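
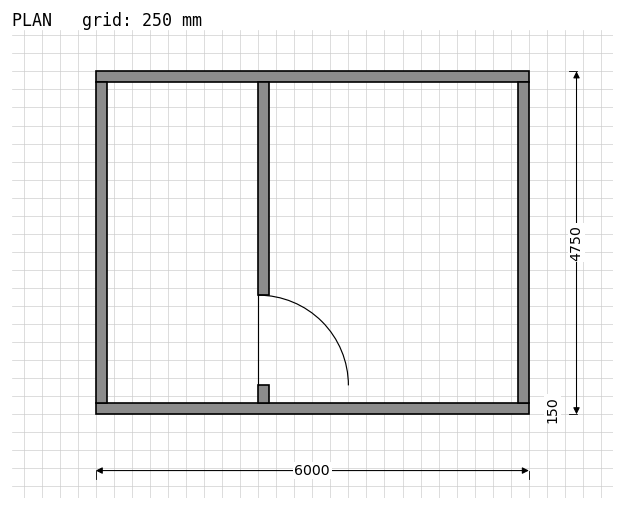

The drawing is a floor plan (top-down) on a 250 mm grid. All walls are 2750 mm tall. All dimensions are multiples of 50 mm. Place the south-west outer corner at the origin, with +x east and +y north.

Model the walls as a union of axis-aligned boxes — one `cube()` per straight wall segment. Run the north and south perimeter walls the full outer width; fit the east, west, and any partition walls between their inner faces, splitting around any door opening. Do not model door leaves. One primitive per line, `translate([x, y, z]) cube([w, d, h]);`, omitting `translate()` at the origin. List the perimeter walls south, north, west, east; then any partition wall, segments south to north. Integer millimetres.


cube([6000, 150, 2750]);
translate([0, 4600, 0]) cube([6000, 150, 2750]);
translate([0, 150, 0]) cube([150, 4450, 2750]);
translate([5850, 150, 0]) cube([150, 4450, 2750]);
translate([2250, 150, 0]) cube([150, 250, 2750]);
translate([2250, 1650, 0]) cube([150, 2950, 2750]);


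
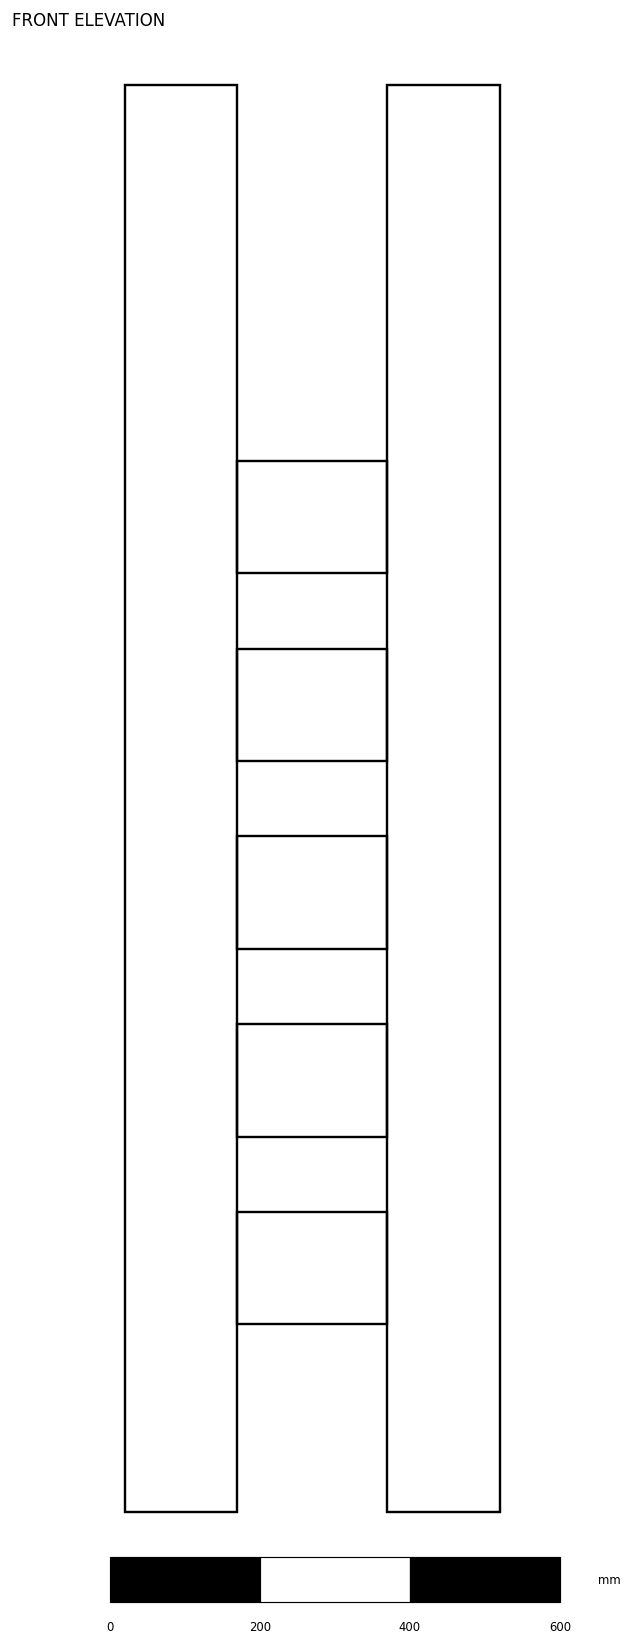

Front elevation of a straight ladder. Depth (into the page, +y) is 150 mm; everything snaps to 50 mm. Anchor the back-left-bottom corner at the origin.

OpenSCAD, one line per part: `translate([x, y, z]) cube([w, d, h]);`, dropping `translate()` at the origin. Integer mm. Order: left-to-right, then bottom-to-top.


cube([150, 150, 1900]);
translate([150, 0, 250]) cube([200, 150, 150]);
translate([150, 0, 500]) cube([200, 150, 150]);
translate([150, 0, 750]) cube([200, 150, 150]);
translate([150, 0, 1000]) cube([200, 150, 150]);
translate([150, 0, 1250]) cube([200, 150, 150]);
translate([350, 0, 0]) cube([150, 150, 1900]);


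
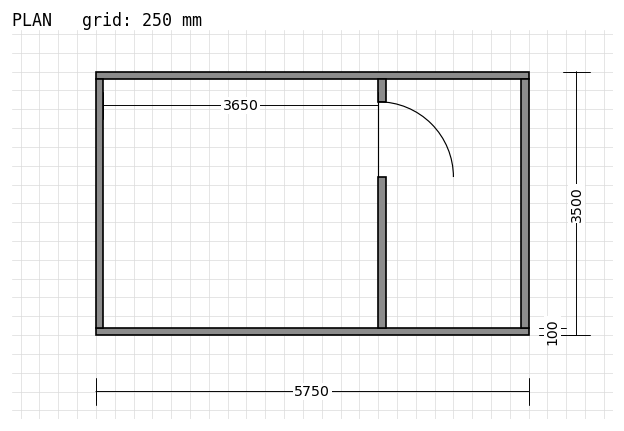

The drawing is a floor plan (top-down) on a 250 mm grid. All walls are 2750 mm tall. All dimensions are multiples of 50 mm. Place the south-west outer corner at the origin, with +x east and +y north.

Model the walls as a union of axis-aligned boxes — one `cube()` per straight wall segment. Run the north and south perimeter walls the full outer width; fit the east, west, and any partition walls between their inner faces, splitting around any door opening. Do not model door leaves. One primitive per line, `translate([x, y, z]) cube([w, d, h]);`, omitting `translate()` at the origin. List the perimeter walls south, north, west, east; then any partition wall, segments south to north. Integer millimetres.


cube([5750, 100, 2750]);
translate([0, 3400, 0]) cube([5750, 100, 2750]);
translate([0, 100, 0]) cube([100, 3300, 2750]);
translate([5650, 100, 0]) cube([100, 3300, 2750]);
translate([3750, 100, 0]) cube([100, 2000, 2750]);
translate([3750, 3100, 0]) cube([100, 300, 2750]);


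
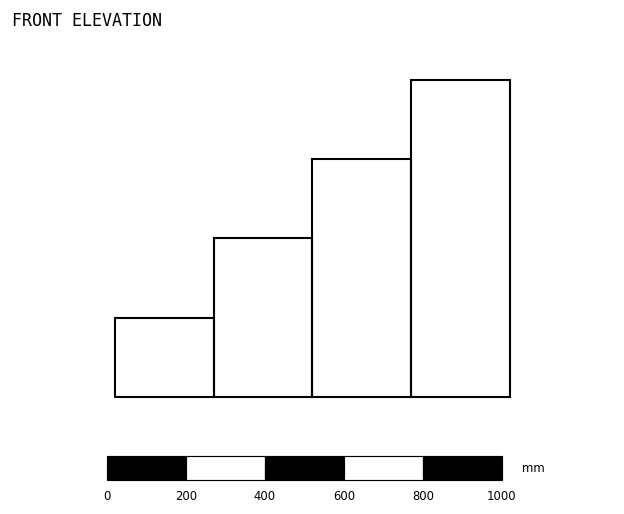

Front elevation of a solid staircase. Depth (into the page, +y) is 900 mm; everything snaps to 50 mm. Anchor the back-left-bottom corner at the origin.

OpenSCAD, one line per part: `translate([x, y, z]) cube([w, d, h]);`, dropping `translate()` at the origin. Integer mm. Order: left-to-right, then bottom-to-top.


cube([250, 900, 200]);
translate([250, 0, 0]) cube([250, 900, 400]);
translate([500, 0, 0]) cube([250, 900, 600]);
translate([750, 0, 0]) cube([250, 900, 800]);


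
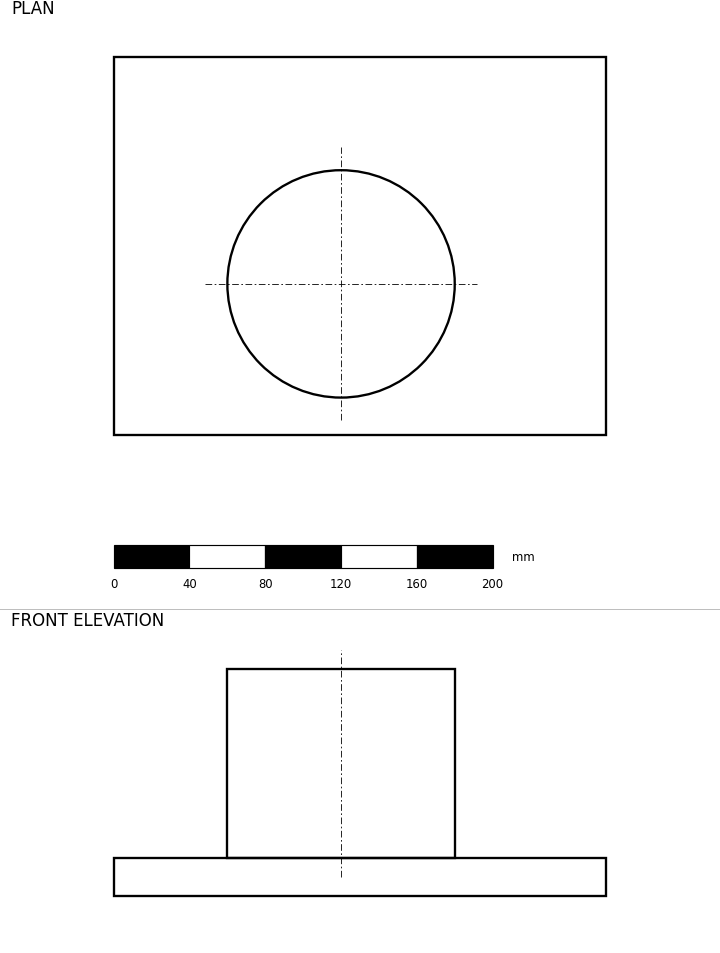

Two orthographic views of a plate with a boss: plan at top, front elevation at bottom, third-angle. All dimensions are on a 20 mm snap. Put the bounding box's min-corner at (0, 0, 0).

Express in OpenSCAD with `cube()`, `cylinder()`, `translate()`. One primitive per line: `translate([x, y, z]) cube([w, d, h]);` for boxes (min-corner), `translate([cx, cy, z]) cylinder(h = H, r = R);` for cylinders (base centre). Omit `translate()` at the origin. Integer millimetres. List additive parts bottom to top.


cube([260, 200, 20]);
translate([120, 80, 20]) cylinder(h = 100, r = 60);


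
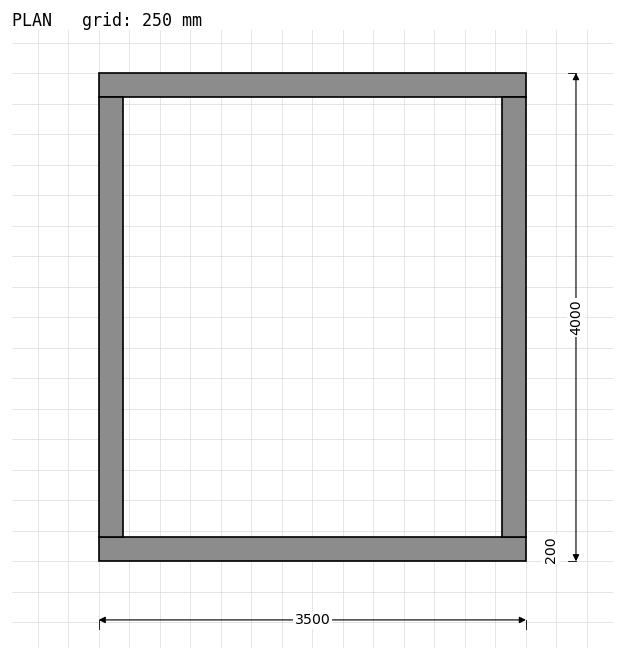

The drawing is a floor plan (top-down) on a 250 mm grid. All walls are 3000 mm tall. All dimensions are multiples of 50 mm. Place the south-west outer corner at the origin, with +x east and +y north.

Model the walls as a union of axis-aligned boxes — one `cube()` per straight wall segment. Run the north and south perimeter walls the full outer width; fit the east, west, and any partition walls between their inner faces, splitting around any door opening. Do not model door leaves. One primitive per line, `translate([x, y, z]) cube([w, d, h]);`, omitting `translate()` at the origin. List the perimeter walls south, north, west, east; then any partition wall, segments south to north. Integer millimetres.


cube([3500, 200, 3000]);
translate([0, 3800, 0]) cube([3500, 200, 3000]);
translate([0, 200, 0]) cube([200, 3600, 3000]);
translate([3300, 200, 0]) cube([200, 3600, 3000]);


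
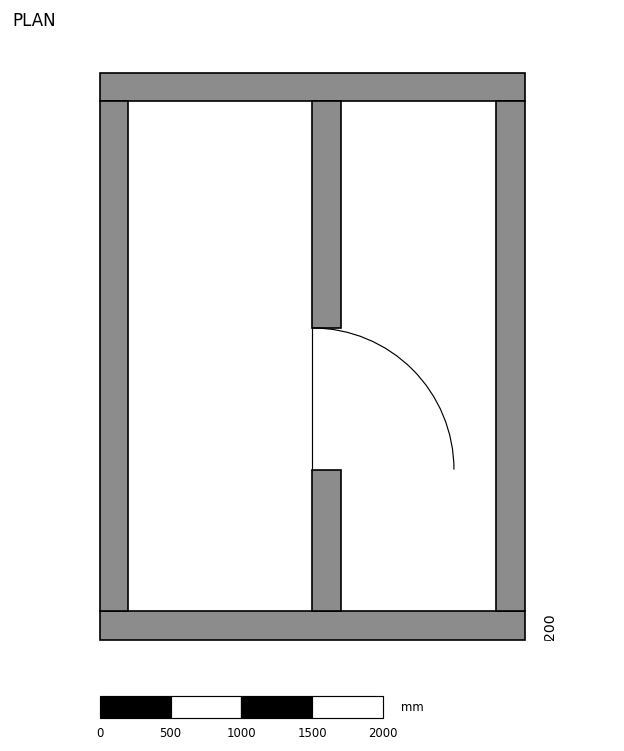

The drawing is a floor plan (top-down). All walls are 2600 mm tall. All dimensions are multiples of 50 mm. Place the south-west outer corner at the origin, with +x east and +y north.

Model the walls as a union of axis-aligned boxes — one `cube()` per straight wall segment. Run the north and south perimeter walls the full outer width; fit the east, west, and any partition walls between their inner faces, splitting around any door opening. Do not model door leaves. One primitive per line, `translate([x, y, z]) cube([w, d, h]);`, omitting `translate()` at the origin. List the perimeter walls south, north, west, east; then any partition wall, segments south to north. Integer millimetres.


cube([3000, 200, 2600]);
translate([0, 3800, 0]) cube([3000, 200, 2600]);
translate([0, 200, 0]) cube([200, 3600, 2600]);
translate([2800, 200, 0]) cube([200, 3600, 2600]);
translate([1500, 200, 0]) cube([200, 1000, 2600]);
translate([1500, 2200, 0]) cube([200, 1600, 2600]);


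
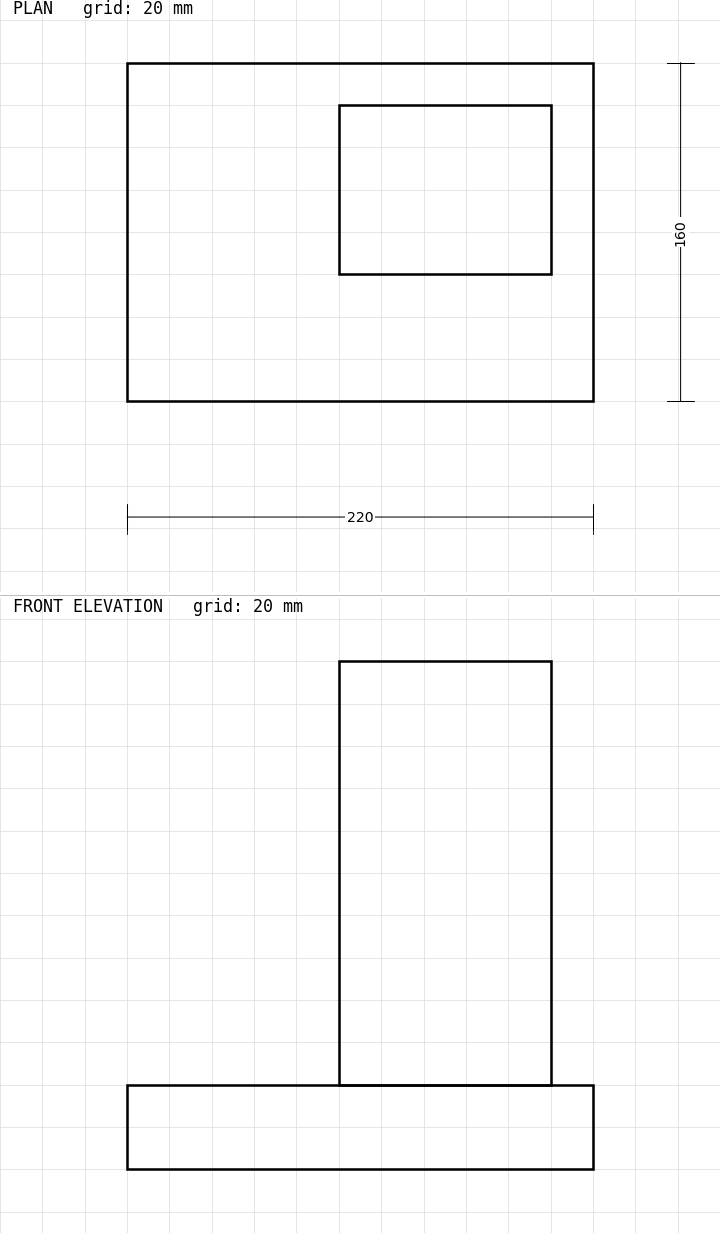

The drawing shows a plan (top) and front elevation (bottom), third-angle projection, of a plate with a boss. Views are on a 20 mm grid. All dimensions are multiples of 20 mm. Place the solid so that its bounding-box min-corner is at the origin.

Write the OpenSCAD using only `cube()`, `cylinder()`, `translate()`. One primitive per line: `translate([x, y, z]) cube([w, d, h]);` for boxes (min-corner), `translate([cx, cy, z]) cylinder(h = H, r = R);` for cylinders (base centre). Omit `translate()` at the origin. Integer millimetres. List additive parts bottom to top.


cube([220, 160, 40]);
translate([100, 60, 40]) cube([100, 80, 200]);


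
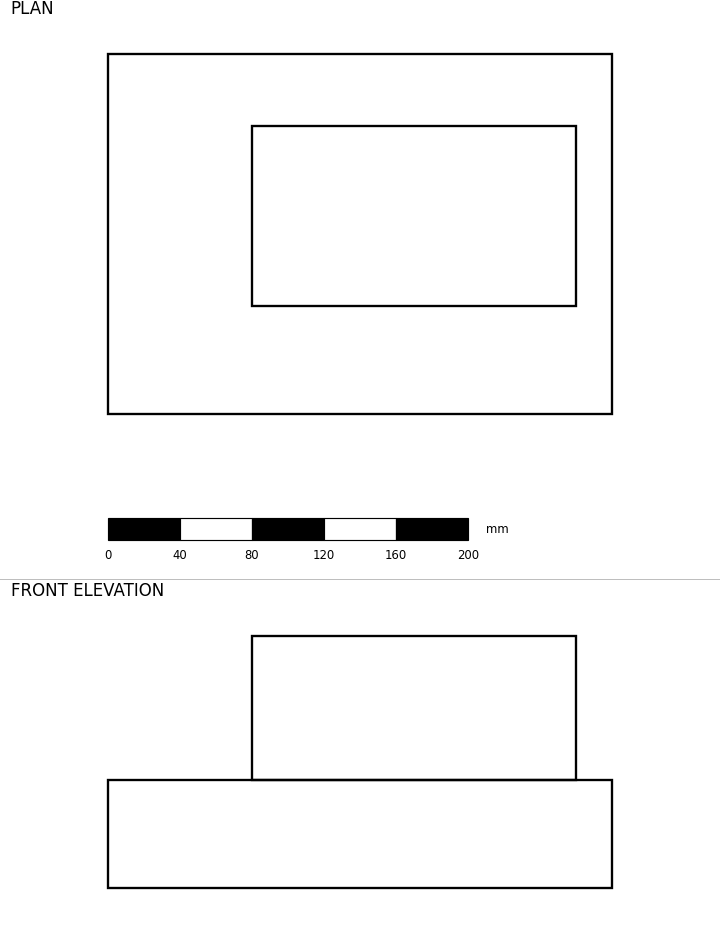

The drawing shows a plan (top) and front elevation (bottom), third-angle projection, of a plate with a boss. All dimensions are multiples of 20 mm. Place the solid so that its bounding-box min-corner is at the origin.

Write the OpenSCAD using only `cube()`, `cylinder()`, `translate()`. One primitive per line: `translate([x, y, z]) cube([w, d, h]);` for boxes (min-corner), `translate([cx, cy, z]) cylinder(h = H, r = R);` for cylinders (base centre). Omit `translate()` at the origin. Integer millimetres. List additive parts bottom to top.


cube([280, 200, 60]);
translate([80, 60, 60]) cube([180, 100, 80]);


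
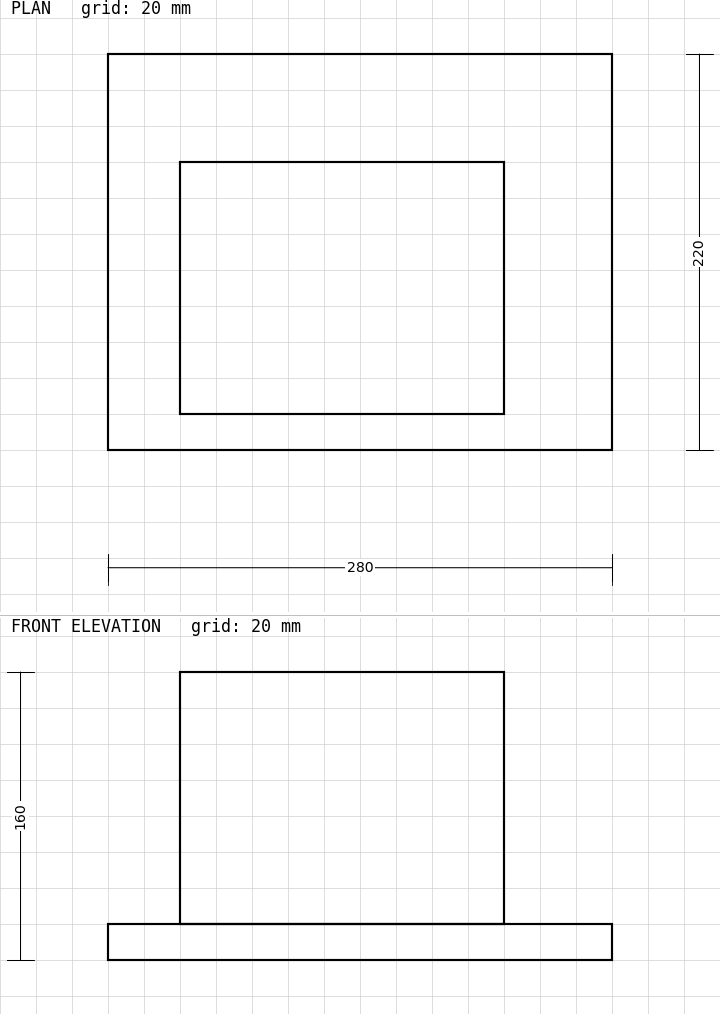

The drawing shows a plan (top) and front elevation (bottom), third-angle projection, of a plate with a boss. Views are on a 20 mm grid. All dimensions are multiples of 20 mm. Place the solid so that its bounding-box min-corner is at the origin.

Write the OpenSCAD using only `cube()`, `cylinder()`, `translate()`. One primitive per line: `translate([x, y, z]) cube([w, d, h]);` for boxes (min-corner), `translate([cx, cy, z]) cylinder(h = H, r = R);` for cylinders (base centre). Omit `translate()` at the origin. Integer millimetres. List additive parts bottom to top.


cube([280, 220, 20]);
translate([40, 20, 20]) cube([180, 140, 140]);


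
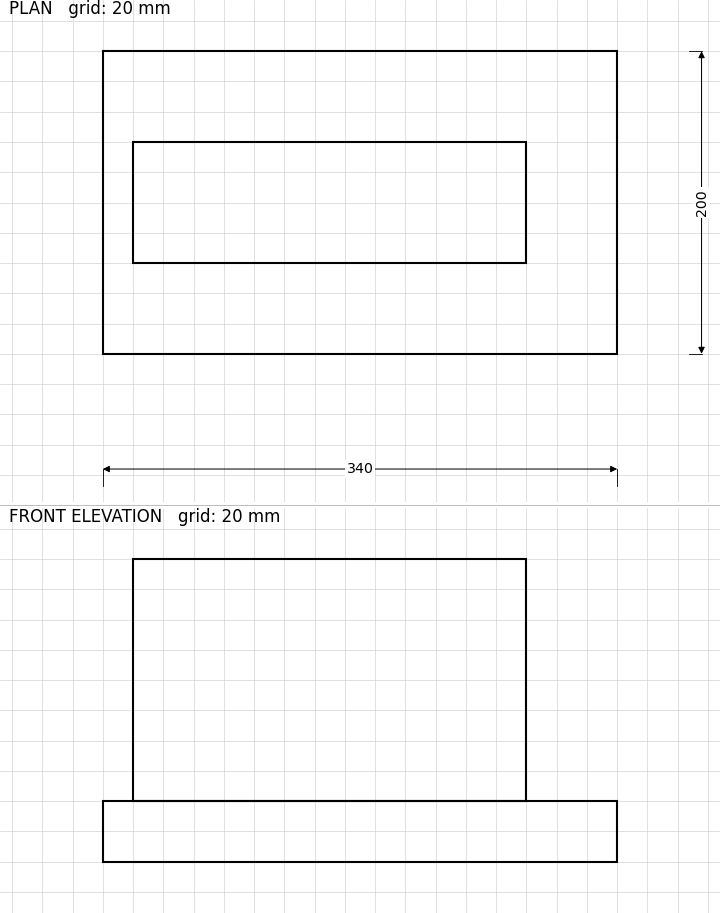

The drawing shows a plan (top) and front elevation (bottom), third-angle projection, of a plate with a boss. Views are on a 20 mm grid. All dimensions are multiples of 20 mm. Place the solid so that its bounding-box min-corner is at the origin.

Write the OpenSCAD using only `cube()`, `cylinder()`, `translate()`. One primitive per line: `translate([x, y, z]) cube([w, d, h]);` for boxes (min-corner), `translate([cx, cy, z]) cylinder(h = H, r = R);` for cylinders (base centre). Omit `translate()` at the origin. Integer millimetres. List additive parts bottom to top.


cube([340, 200, 40]);
translate([20, 60, 40]) cube([260, 80, 160]);


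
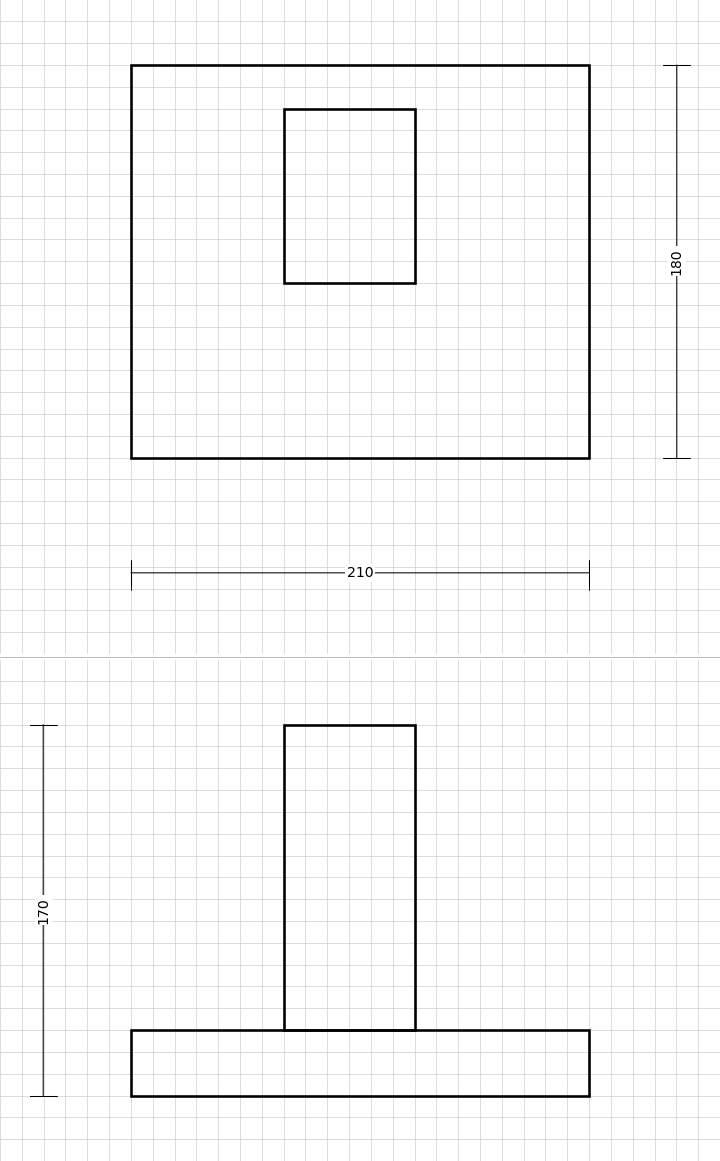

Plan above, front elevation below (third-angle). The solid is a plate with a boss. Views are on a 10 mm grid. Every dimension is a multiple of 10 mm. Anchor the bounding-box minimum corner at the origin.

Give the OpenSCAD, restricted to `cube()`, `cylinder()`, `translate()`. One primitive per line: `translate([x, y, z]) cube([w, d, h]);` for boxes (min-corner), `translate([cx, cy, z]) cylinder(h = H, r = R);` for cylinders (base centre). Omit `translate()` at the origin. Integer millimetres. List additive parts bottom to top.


cube([210, 180, 30]);
translate([70, 80, 30]) cube([60, 80, 140]);


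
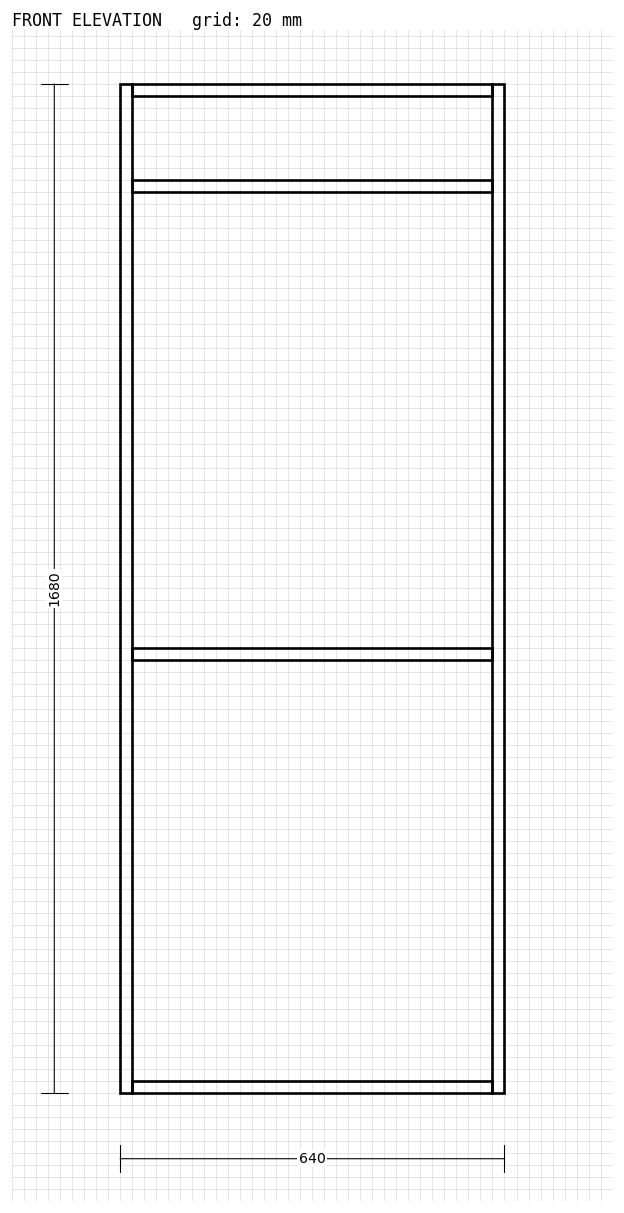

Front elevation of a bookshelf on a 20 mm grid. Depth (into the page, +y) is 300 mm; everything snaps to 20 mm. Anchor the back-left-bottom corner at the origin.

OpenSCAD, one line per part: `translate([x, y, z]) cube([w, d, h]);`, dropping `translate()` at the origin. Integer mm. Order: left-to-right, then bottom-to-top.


cube([20, 300, 1680]);
translate([20, 0, 0]) cube([600, 300, 20]);
translate([20, 0, 720]) cube([600, 300, 20]);
translate([20, 0, 1500]) cube([600, 300, 20]);
translate([20, 0, 1660]) cube([600, 300, 20]);
translate([620, 0, 0]) cube([20, 300, 1680]);


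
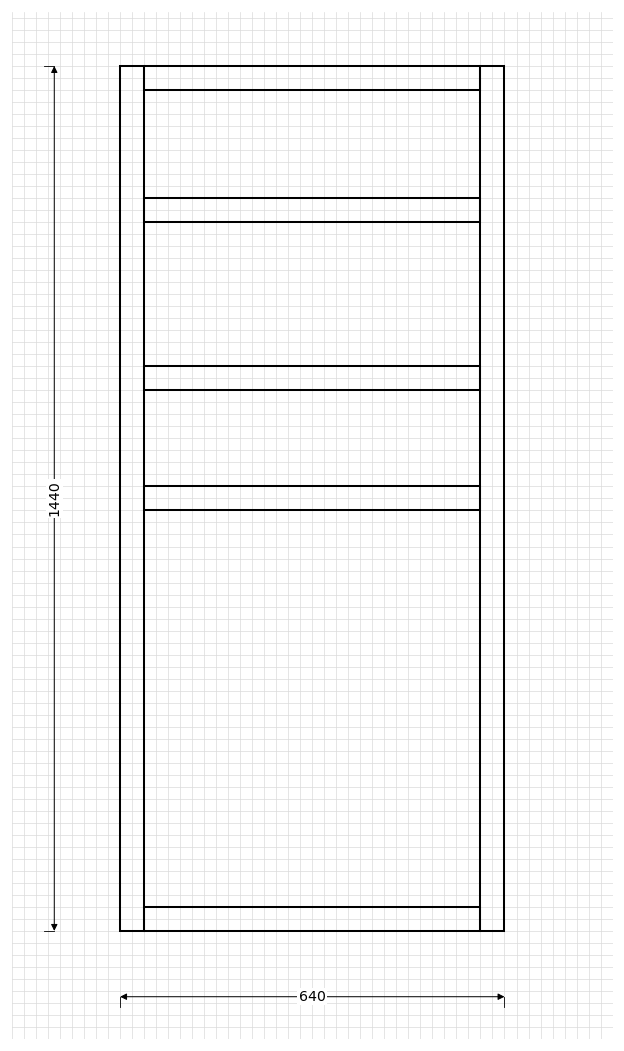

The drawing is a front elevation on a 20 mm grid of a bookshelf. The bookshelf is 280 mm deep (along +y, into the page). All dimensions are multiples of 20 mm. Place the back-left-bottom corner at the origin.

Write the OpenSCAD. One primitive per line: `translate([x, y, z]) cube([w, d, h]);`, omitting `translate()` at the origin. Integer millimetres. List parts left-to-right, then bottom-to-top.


cube([40, 280, 1440]);
translate([40, 0, 0]) cube([560, 280, 40]);
translate([40, 0, 700]) cube([560, 280, 40]);
translate([40, 0, 900]) cube([560, 280, 40]);
translate([40, 0, 1180]) cube([560, 280, 40]);
translate([40, 0, 1400]) cube([560, 280, 40]);
translate([600, 0, 0]) cube([40, 280, 1440]);


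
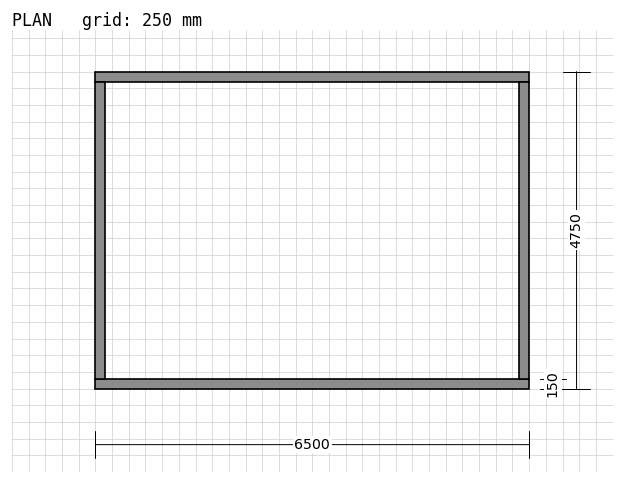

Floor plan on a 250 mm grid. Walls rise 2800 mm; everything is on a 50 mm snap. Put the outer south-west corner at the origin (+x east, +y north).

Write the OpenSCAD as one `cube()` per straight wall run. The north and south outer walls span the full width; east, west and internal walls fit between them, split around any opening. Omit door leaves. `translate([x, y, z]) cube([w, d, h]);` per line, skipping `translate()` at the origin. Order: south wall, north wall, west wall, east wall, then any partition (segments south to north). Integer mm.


cube([6500, 150, 2800]);
translate([0, 4600, 0]) cube([6500, 150, 2800]);
translate([0, 150, 0]) cube([150, 4450, 2800]);
translate([6350, 150, 0]) cube([150, 4450, 2800]);


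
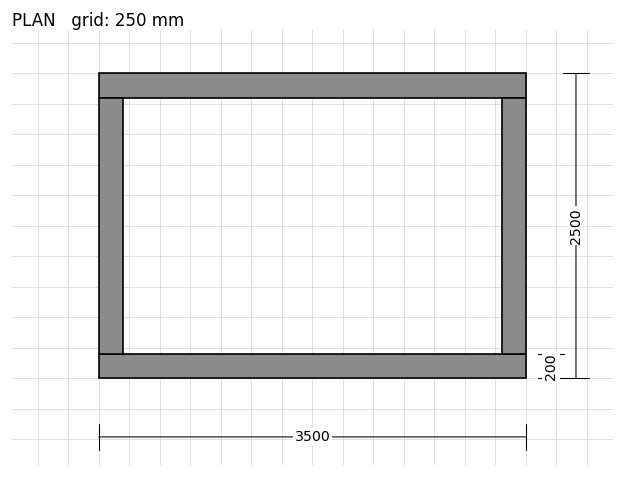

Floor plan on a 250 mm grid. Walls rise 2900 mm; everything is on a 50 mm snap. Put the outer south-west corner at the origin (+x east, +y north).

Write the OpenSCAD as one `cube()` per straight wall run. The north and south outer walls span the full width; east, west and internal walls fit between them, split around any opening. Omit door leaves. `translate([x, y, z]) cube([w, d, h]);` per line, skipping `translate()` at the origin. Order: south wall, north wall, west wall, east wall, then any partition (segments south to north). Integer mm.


cube([3500, 200, 2900]);
translate([0, 2300, 0]) cube([3500, 200, 2900]);
translate([0, 200, 0]) cube([200, 2100, 2900]);
translate([3300, 200, 0]) cube([200, 2100, 2900]);


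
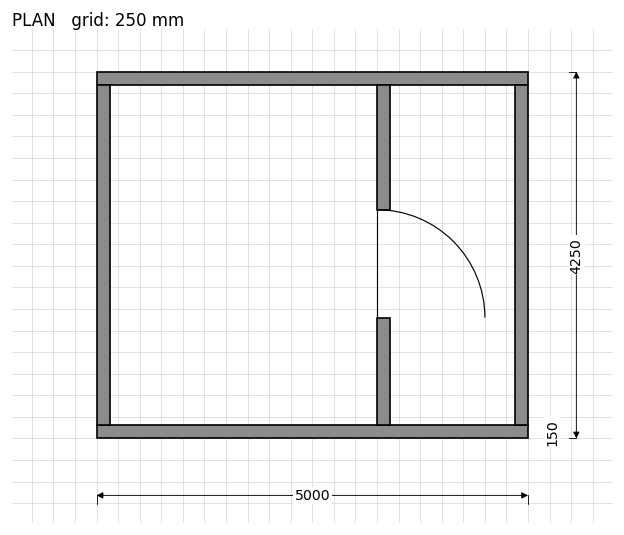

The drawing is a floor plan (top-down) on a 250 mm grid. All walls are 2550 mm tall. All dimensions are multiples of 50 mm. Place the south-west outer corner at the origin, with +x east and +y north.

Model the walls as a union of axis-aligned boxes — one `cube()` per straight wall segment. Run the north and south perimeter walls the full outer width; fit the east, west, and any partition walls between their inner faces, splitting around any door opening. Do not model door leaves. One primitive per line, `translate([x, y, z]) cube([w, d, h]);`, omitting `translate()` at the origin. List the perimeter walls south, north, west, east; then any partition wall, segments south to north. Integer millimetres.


cube([5000, 150, 2550]);
translate([0, 4100, 0]) cube([5000, 150, 2550]);
translate([0, 150, 0]) cube([150, 3950, 2550]);
translate([4850, 150, 0]) cube([150, 3950, 2550]);
translate([3250, 150, 0]) cube([150, 1250, 2550]);
translate([3250, 2650, 0]) cube([150, 1450, 2550]);


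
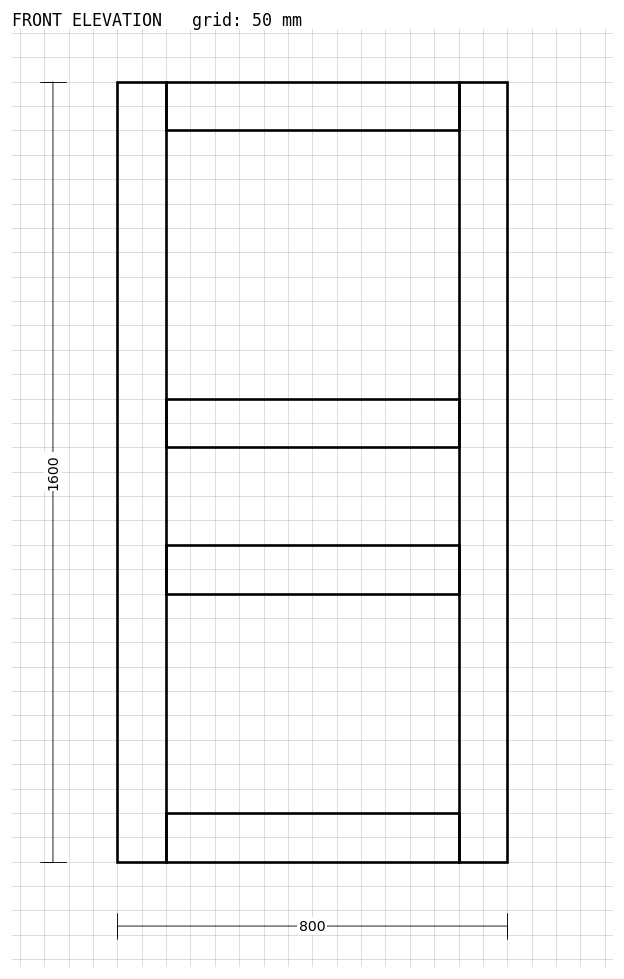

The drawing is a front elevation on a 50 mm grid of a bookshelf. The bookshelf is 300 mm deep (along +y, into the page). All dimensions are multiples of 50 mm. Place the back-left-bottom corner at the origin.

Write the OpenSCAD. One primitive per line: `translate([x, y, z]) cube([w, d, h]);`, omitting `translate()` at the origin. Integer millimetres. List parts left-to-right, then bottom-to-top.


cube([100, 300, 1600]);
translate([100, 0, 0]) cube([600, 300, 100]);
translate([100, 0, 550]) cube([600, 300, 100]);
translate([100, 0, 850]) cube([600, 300, 100]);
translate([100, 0, 1500]) cube([600, 300, 100]);
translate([700, 0, 0]) cube([100, 300, 1600]);


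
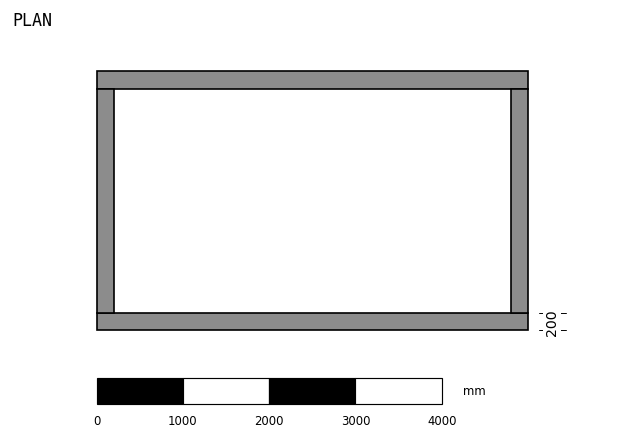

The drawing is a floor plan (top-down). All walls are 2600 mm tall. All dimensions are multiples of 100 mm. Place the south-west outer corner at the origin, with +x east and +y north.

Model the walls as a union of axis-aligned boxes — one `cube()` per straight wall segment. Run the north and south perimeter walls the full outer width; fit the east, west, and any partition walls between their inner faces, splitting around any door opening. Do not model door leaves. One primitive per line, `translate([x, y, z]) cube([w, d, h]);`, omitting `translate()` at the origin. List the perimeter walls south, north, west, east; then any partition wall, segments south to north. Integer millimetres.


cube([5000, 200, 2600]);
translate([0, 2800, 0]) cube([5000, 200, 2600]);
translate([0, 200, 0]) cube([200, 2600, 2600]);
translate([4800, 200, 0]) cube([200, 2600, 2600]);


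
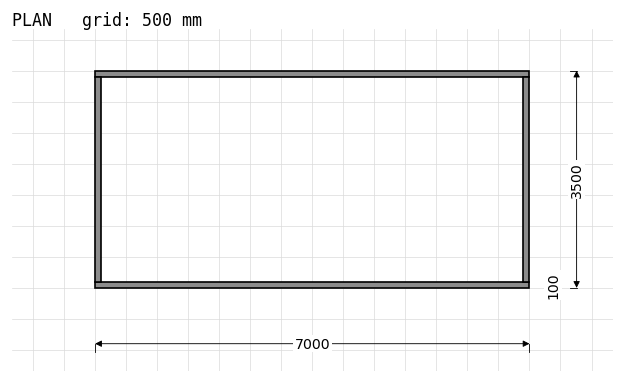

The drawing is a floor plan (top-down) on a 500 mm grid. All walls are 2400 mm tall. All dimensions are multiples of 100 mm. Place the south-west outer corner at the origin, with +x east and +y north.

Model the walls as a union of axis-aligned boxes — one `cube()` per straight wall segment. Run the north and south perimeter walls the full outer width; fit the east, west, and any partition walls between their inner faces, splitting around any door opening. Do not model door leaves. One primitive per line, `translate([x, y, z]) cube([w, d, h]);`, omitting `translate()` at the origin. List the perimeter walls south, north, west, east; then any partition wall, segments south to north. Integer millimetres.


cube([7000, 100, 2400]);
translate([0, 3400, 0]) cube([7000, 100, 2400]);
translate([0, 100, 0]) cube([100, 3300, 2400]);
translate([6900, 100, 0]) cube([100, 3300, 2400]);


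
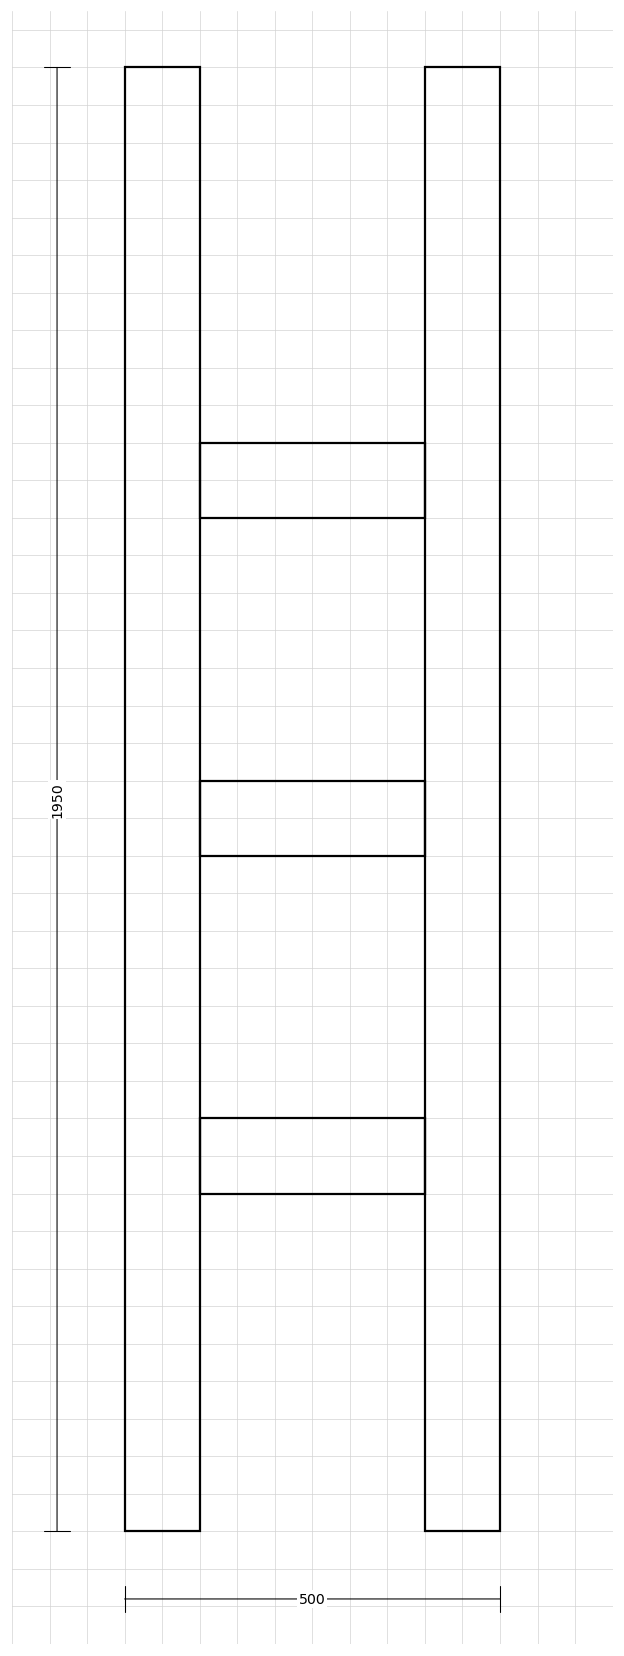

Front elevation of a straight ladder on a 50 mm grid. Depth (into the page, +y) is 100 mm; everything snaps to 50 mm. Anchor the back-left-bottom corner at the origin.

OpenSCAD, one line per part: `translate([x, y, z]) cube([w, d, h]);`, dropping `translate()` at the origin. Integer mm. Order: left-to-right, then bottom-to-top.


cube([100, 100, 1950]);
translate([100, 0, 450]) cube([300, 100, 100]);
translate([100, 0, 900]) cube([300, 100, 100]);
translate([100, 0, 1350]) cube([300, 100, 100]);
translate([400, 0, 0]) cube([100, 100, 1950]);


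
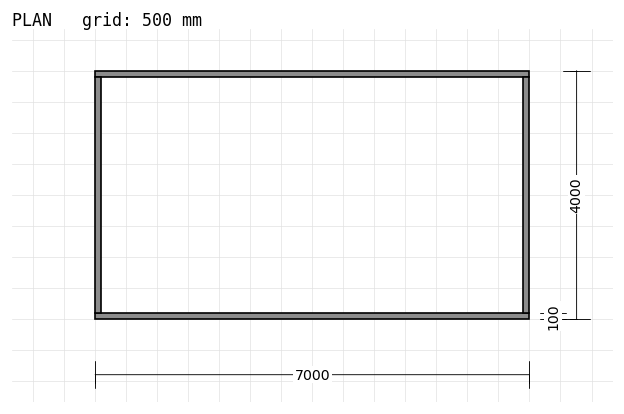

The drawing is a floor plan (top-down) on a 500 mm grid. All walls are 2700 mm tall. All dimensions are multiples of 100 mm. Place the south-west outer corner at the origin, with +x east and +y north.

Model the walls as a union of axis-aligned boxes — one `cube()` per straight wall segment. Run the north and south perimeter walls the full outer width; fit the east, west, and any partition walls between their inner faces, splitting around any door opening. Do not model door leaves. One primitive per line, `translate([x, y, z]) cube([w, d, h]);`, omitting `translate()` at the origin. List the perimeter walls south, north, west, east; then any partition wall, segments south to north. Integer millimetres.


cube([7000, 100, 2700]);
translate([0, 3900, 0]) cube([7000, 100, 2700]);
translate([0, 100, 0]) cube([100, 3800, 2700]);
translate([6900, 100, 0]) cube([100, 3800, 2700]);


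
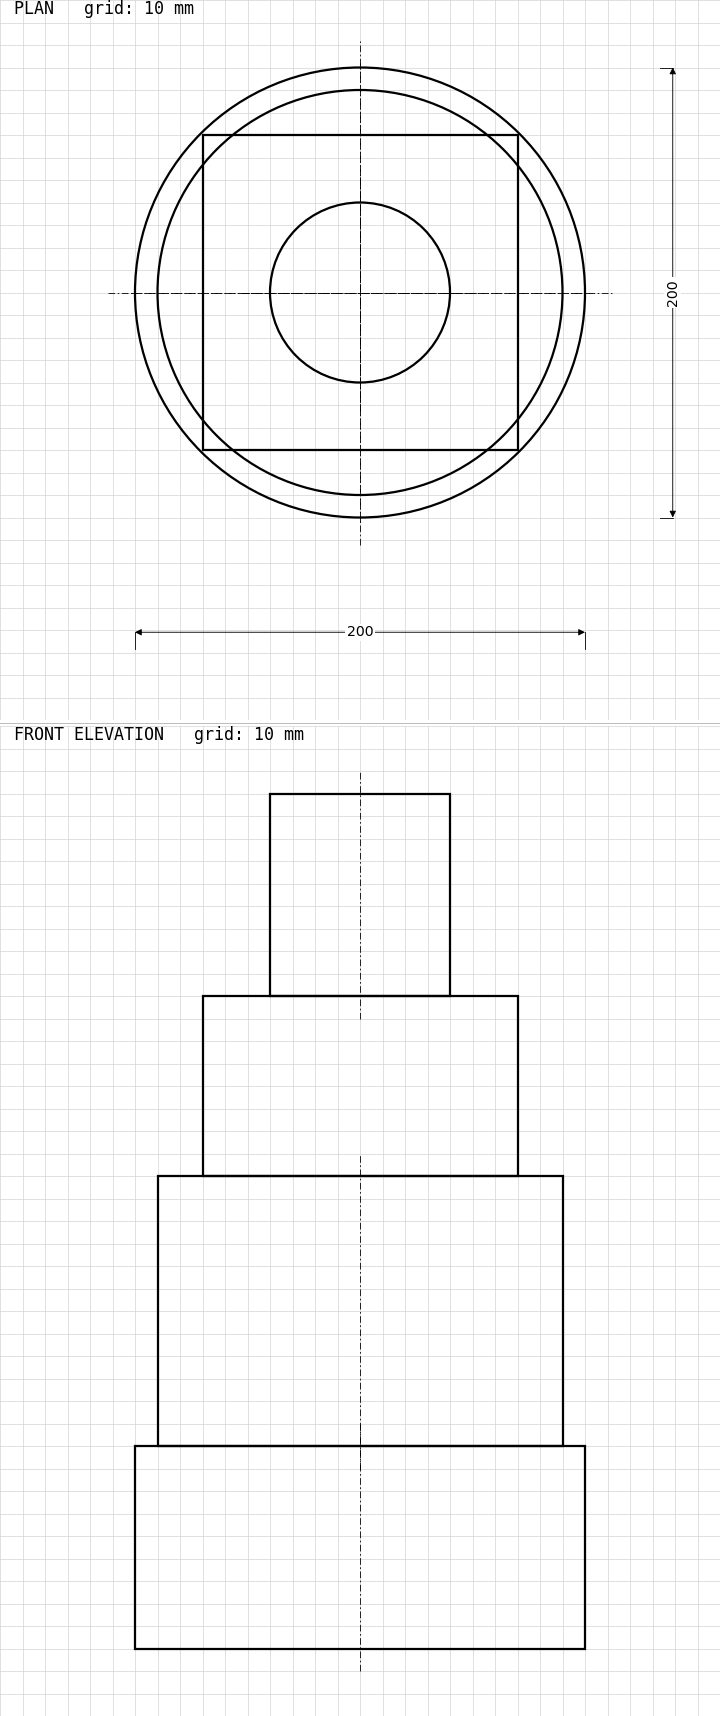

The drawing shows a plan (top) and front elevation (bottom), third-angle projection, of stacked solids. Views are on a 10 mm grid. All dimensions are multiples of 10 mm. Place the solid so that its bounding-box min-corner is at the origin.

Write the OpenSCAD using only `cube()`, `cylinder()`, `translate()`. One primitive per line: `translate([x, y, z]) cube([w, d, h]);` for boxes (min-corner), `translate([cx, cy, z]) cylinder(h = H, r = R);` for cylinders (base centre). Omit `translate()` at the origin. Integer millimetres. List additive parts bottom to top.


translate([100, 100, 0]) cylinder(h = 90, r = 100);
translate([100, 100, 90]) cylinder(h = 120, r = 90);
translate([30, 30, 210]) cube([140, 140, 80]);
translate([100, 100, 290]) cylinder(h = 90, r = 40);


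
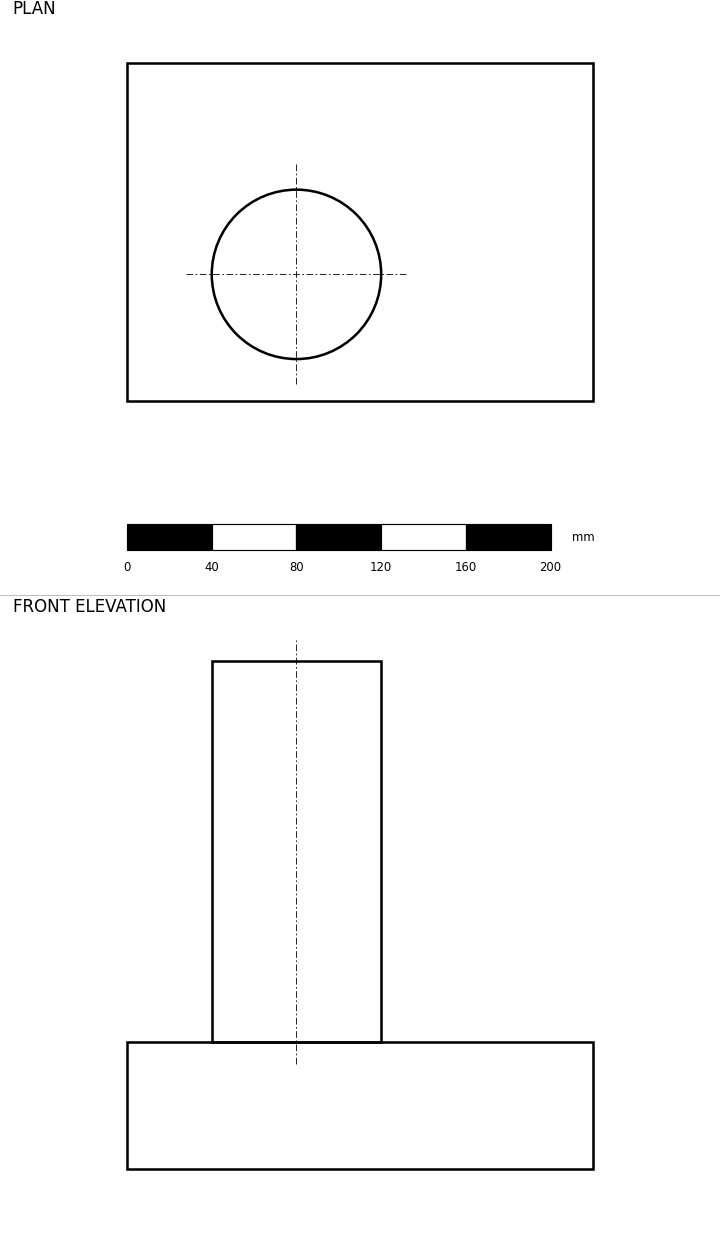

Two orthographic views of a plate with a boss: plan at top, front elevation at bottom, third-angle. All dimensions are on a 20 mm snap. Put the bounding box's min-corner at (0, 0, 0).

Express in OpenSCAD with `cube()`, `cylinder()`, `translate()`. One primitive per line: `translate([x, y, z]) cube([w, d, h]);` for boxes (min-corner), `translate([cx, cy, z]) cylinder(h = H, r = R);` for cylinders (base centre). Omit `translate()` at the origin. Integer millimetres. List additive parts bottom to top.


cube([220, 160, 60]);
translate([80, 60, 60]) cylinder(h = 180, r = 40);


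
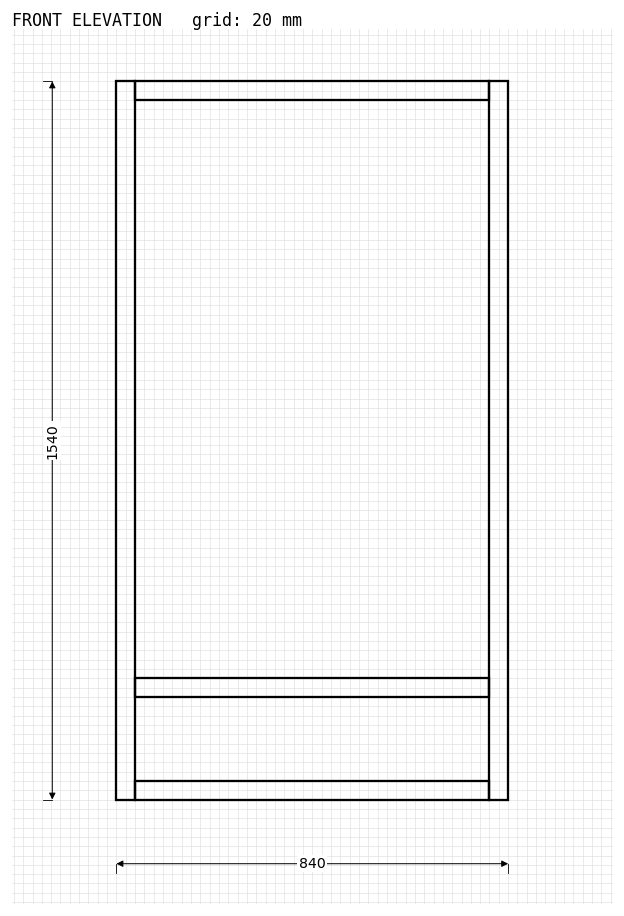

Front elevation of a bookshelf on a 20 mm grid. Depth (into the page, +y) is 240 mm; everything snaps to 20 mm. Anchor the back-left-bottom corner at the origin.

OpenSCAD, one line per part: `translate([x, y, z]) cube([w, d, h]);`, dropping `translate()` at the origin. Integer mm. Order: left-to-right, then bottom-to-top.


cube([40, 240, 1540]);
translate([40, 0, 0]) cube([760, 240, 40]);
translate([40, 0, 220]) cube([760, 240, 40]);
translate([40, 0, 1500]) cube([760, 240, 40]);
translate([800, 0, 0]) cube([40, 240, 1540]);


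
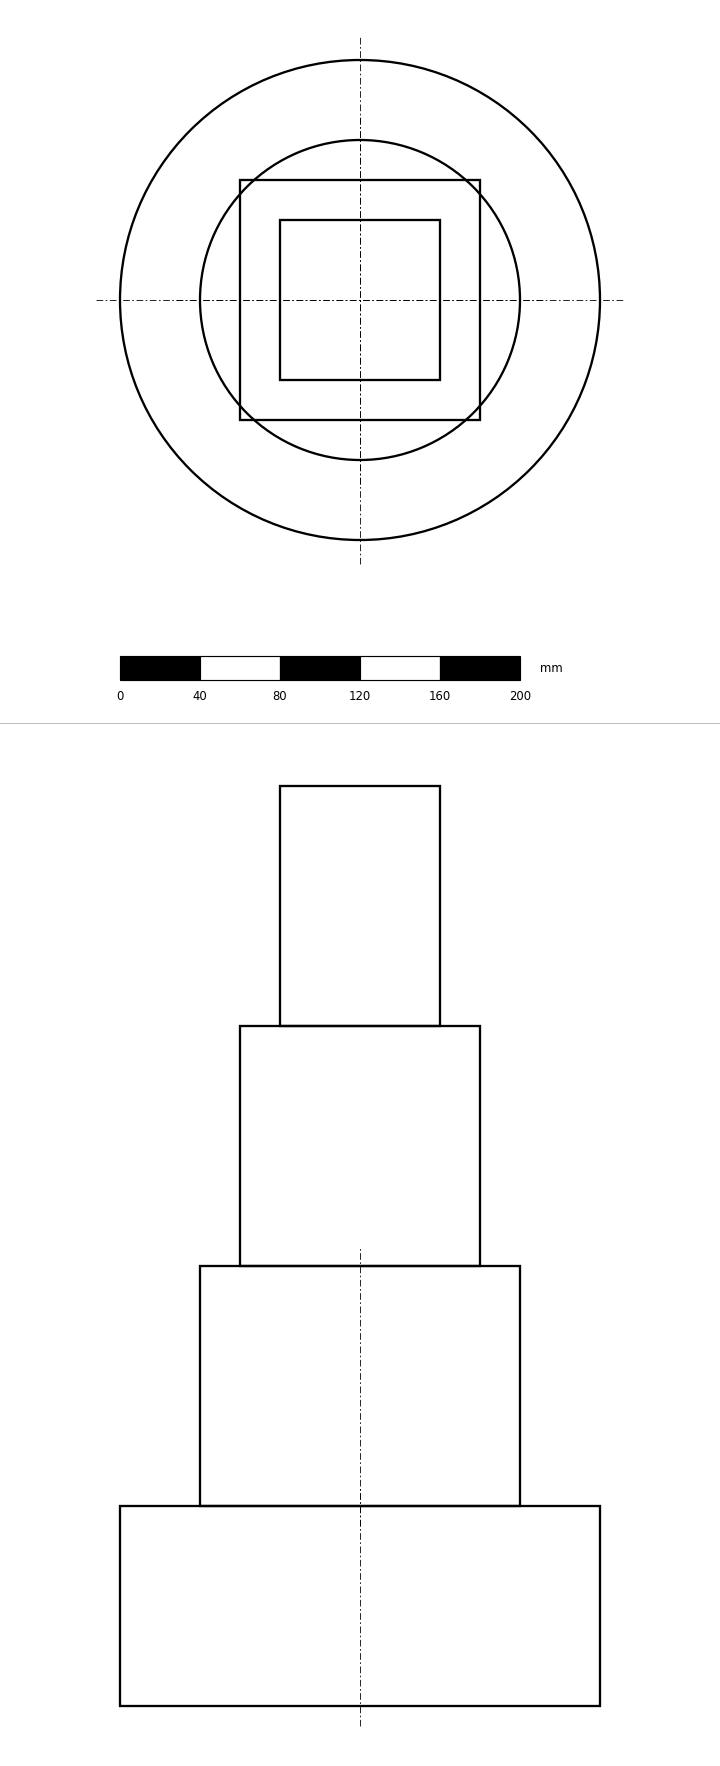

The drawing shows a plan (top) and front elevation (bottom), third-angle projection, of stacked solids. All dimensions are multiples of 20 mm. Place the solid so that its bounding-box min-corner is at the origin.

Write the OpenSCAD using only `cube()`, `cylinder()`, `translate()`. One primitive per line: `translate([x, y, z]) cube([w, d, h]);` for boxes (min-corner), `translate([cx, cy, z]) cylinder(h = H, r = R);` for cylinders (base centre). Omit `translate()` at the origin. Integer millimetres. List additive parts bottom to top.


translate([120, 120, 0]) cylinder(h = 100, r = 120);
translate([120, 120, 100]) cylinder(h = 120, r = 80);
translate([60, 60, 220]) cube([120, 120, 120]);
translate([80, 80, 340]) cube([80, 80, 120]);


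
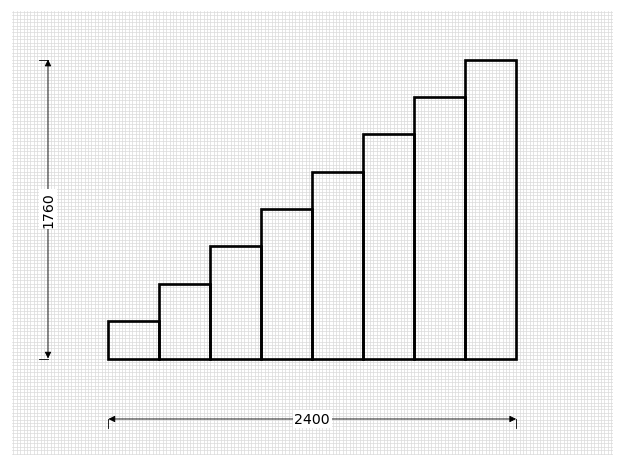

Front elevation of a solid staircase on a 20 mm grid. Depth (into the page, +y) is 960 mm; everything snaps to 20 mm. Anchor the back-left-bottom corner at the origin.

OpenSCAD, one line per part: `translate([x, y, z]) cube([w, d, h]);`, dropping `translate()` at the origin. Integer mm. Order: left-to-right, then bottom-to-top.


cube([300, 960, 220]);
translate([300, 0, 0]) cube([300, 960, 440]);
translate([600, 0, 0]) cube([300, 960, 660]);
translate([900, 0, 0]) cube([300, 960, 880]);
translate([1200, 0, 0]) cube([300, 960, 1100]);
translate([1500, 0, 0]) cube([300, 960, 1320]);
translate([1800, 0, 0]) cube([300, 960, 1540]);
translate([2100, 0, 0]) cube([300, 960, 1760]);


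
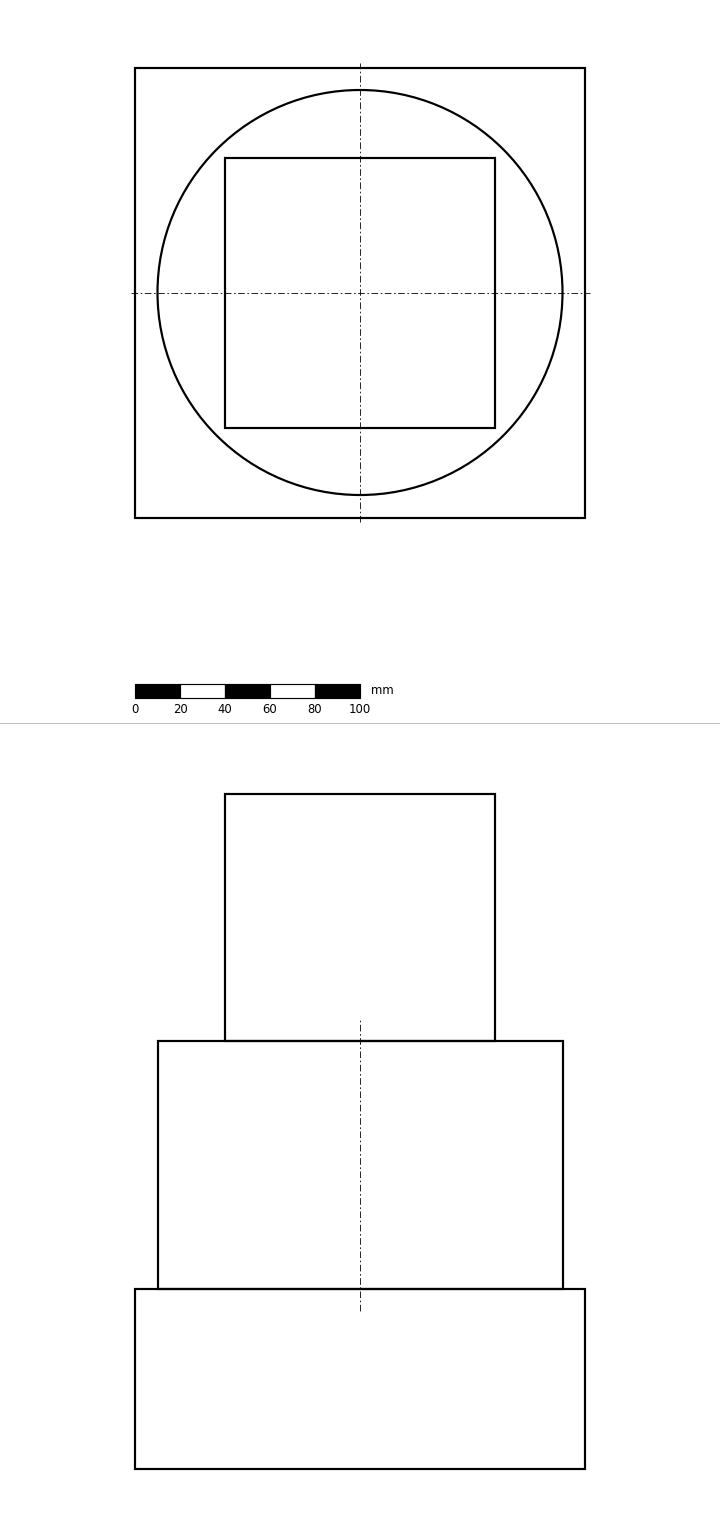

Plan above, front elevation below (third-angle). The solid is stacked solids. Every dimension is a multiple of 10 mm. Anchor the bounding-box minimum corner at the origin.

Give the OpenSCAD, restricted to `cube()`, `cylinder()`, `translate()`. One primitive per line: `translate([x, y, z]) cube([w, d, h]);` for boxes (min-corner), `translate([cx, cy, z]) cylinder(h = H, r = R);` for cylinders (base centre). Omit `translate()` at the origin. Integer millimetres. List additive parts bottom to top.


cube([200, 200, 80]);
translate([100, 100, 80]) cylinder(h = 110, r = 90);
translate([40, 40, 190]) cube([120, 120, 110]);


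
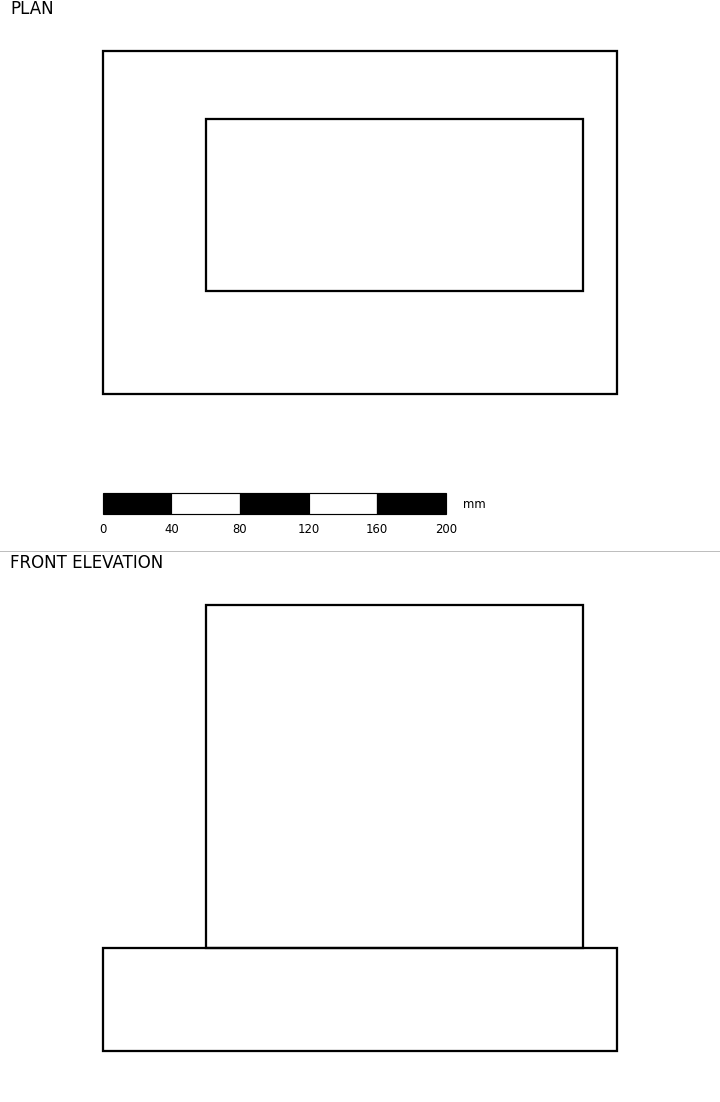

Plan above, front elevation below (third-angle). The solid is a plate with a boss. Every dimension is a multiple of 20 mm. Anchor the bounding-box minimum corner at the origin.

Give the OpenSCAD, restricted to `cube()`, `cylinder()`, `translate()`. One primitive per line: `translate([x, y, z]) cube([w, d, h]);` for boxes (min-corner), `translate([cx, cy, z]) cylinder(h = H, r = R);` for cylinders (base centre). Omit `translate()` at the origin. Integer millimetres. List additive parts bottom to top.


cube([300, 200, 60]);
translate([60, 60, 60]) cube([220, 100, 200]);


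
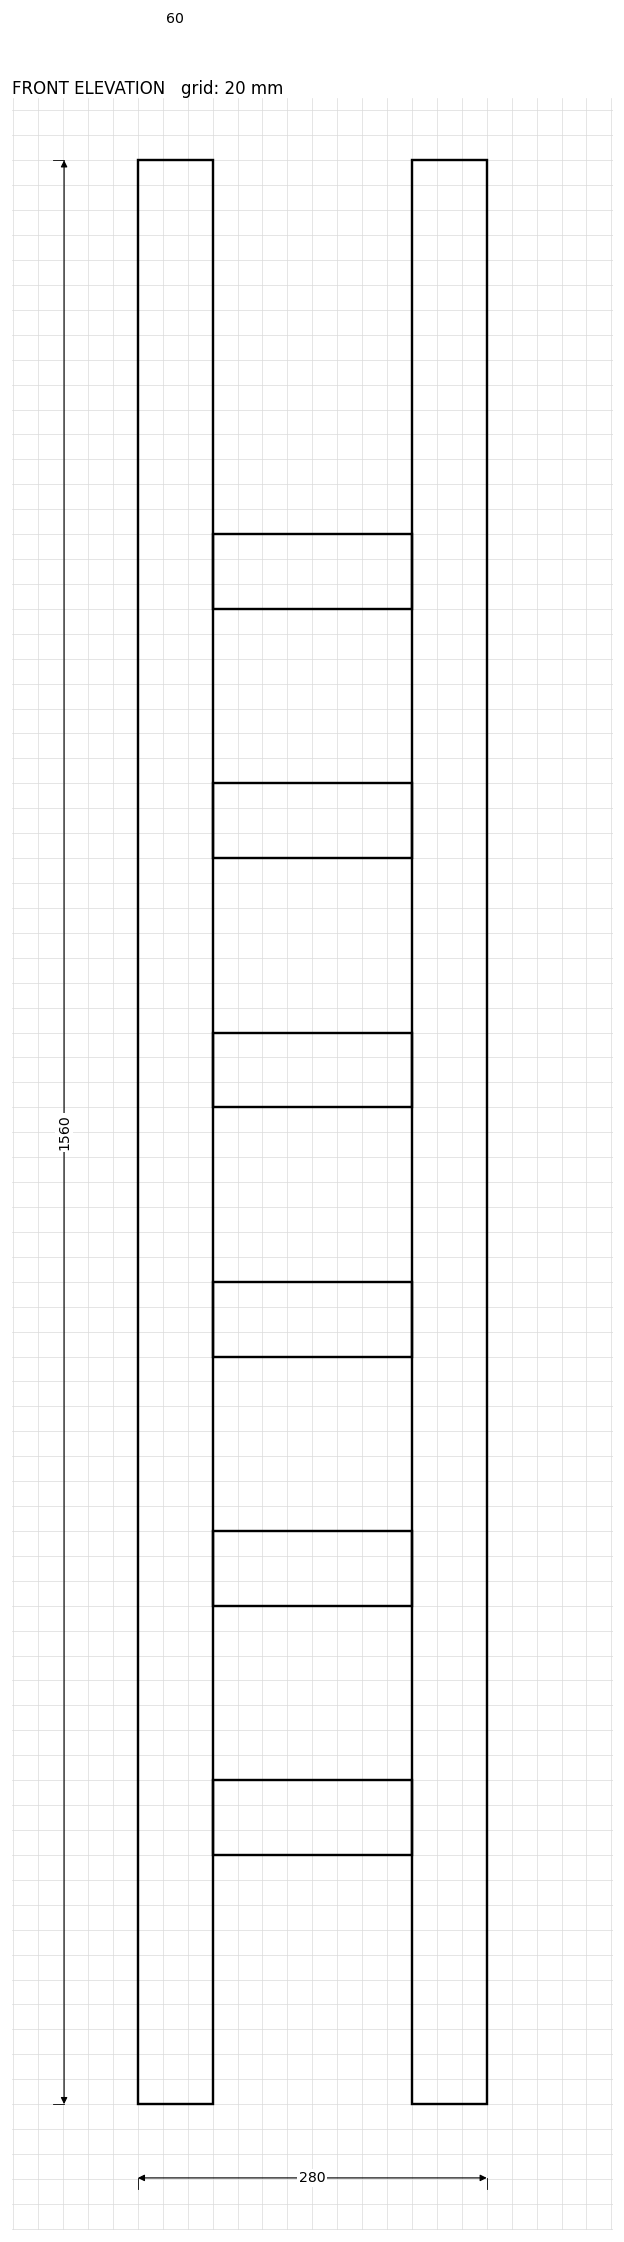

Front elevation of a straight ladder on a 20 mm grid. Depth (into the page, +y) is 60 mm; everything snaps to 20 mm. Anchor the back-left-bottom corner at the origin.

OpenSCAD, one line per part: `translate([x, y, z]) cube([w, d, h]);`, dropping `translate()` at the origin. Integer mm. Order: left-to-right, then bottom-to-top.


cube([60, 60, 1560]);
translate([60, 0, 200]) cube([160, 60, 60]);
translate([60, 0, 400]) cube([160, 60, 60]);
translate([60, 0, 600]) cube([160, 60, 60]);
translate([60, 0, 800]) cube([160, 60, 60]);
translate([60, 0, 1000]) cube([160, 60, 60]);
translate([60, 0, 1200]) cube([160, 60, 60]);
translate([220, 0, 0]) cube([60, 60, 1560]);


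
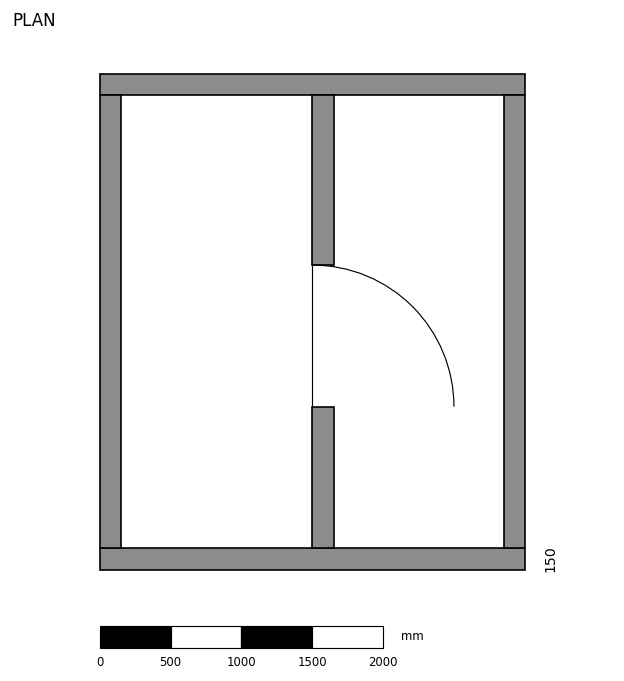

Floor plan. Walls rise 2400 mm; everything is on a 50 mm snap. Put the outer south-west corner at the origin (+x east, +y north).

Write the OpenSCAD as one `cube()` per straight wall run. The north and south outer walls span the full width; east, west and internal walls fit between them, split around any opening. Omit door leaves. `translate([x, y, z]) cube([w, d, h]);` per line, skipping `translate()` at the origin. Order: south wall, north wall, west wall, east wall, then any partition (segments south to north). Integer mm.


cube([3000, 150, 2400]);
translate([0, 3350, 0]) cube([3000, 150, 2400]);
translate([0, 150, 0]) cube([150, 3200, 2400]);
translate([2850, 150, 0]) cube([150, 3200, 2400]);
translate([1500, 150, 0]) cube([150, 1000, 2400]);
translate([1500, 2150, 0]) cube([150, 1200, 2400]);


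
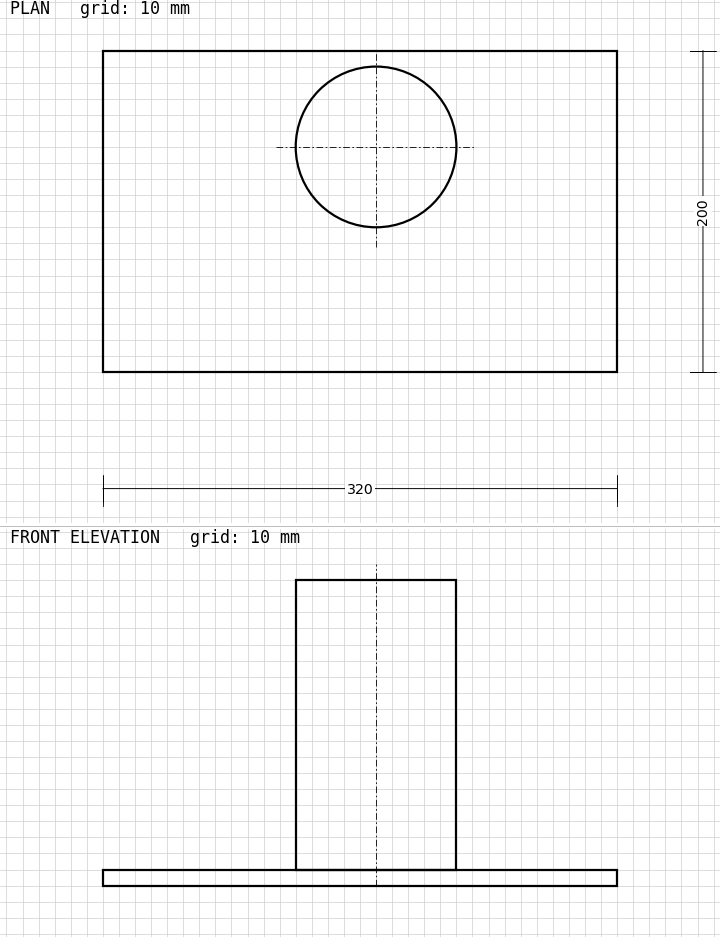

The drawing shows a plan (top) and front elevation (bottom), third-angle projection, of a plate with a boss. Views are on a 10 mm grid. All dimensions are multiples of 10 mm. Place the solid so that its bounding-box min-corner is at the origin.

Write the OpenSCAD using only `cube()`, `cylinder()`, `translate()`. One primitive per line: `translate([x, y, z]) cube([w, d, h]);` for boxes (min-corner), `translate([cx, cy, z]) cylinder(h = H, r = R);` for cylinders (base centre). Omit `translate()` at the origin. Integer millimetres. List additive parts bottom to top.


cube([320, 200, 10]);
translate([170, 140, 10]) cylinder(h = 180, r = 50);


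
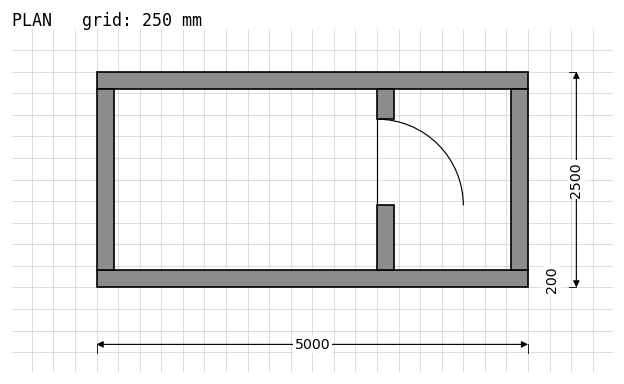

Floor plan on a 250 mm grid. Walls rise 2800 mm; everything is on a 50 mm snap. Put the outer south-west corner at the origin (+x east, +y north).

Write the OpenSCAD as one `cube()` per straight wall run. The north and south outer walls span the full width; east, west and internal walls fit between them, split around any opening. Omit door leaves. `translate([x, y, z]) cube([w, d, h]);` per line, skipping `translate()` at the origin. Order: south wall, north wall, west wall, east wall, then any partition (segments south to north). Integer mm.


cube([5000, 200, 2800]);
translate([0, 2300, 0]) cube([5000, 200, 2800]);
translate([0, 200, 0]) cube([200, 2100, 2800]);
translate([4800, 200, 0]) cube([200, 2100, 2800]);
translate([3250, 200, 0]) cube([200, 750, 2800]);
translate([3250, 1950, 0]) cube([200, 350, 2800]);


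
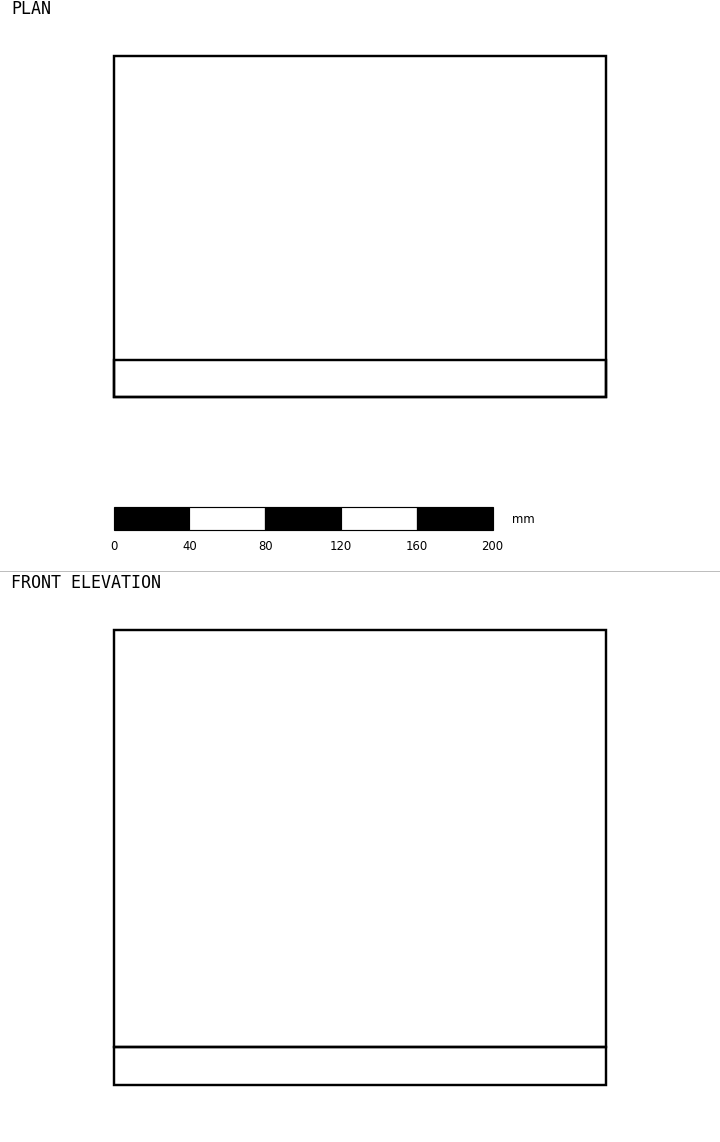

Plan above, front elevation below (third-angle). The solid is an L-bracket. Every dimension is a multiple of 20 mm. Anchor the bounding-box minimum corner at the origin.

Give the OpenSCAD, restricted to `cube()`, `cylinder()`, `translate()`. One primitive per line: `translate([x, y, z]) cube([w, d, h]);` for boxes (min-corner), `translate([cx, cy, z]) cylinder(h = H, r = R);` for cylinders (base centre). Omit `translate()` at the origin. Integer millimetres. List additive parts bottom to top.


cube([260, 180, 20]);
translate([0, 0, 20]) cube([260, 20, 220]);


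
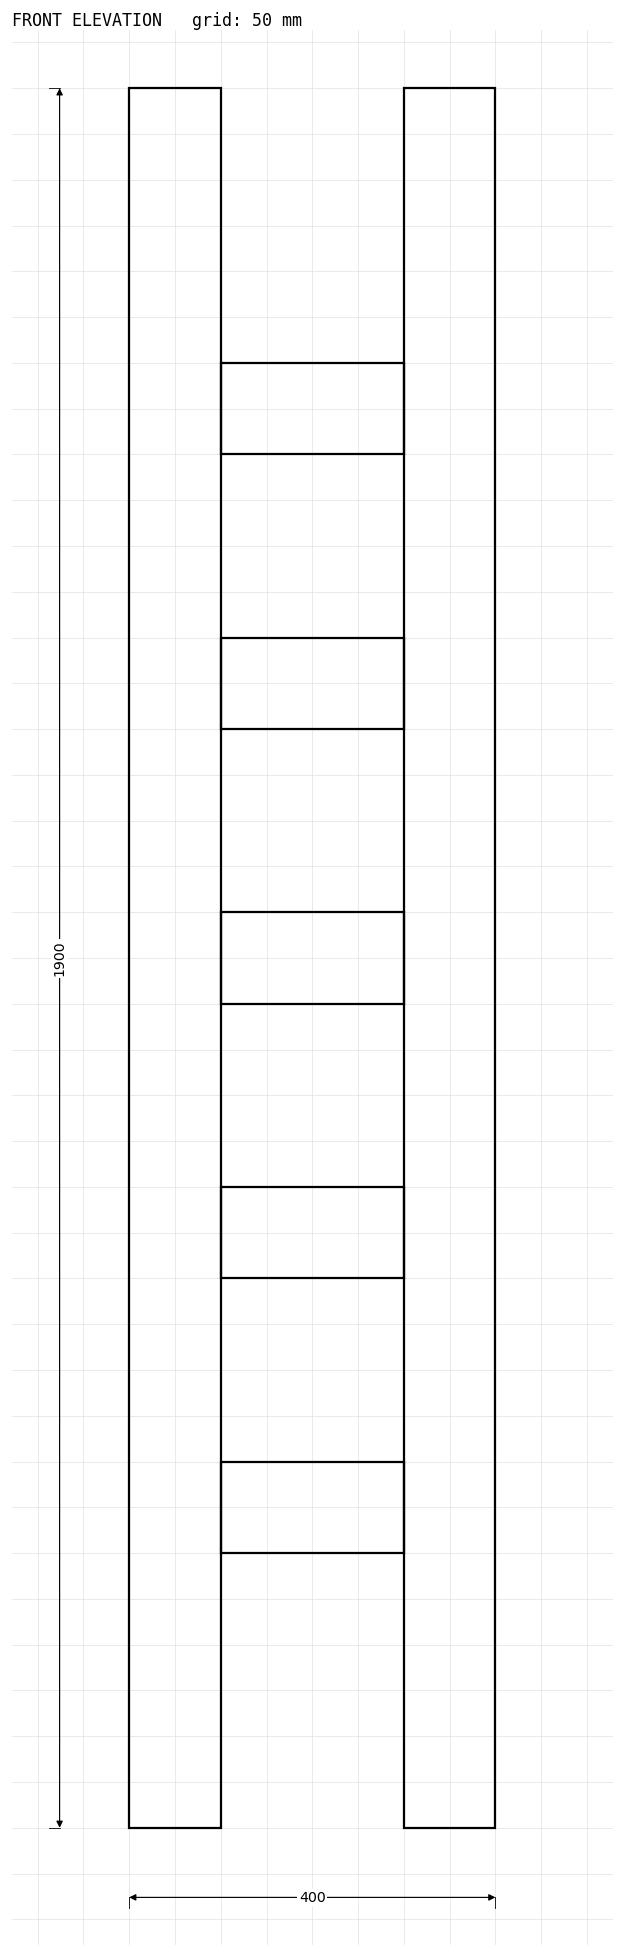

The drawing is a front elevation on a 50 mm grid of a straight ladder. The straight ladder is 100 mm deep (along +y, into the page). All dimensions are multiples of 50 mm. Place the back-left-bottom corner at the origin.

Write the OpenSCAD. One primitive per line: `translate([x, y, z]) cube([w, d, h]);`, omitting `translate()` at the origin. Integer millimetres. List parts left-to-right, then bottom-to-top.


cube([100, 100, 1900]);
translate([100, 0, 300]) cube([200, 100, 100]);
translate([100, 0, 600]) cube([200, 100, 100]);
translate([100, 0, 900]) cube([200, 100, 100]);
translate([100, 0, 1200]) cube([200, 100, 100]);
translate([100, 0, 1500]) cube([200, 100, 100]);
translate([300, 0, 0]) cube([100, 100, 1900]);
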